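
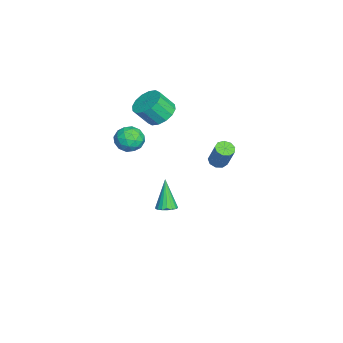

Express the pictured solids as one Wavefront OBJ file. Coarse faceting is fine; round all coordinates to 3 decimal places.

v -3.722 -0.083 -1.591
v -3.34 0.162 -1.823
v -2.796 0.529 -0.541
v -3.178 0.283 -0.309
v -3.608 0.38 -1.772
v -3.064 0.746 -0.49
v -3.929 0.381 -1.636
v -3.385 0.747 -0.354
v -4.153 0.164 -1.479
v -3.609 0.531 -0.197
v -4.176 -0.168 -1.374
v -3.632 0.199 -0.092
v -3.986 -0.46 -1.371
v -3.442 -0.094 -0.089
v -3.673 -0.577 -1.471
v -3.129 -0.21 -0.189
v -3.382 -0.462 -1.627
v -2.838 -0.095 -0.345
v -3.251 -0.17 -1.766
v -2.707 0.196 -0.484
v -3.211 -2.789 1.954
v -2.658 -2.219 2.257
v -2.457 -2.921 3.209
v -3.009 -3.491 2.906
v -3.047 -2.101 2.426
v -2.846 -2.804 3.378
v -3.48 -2.168 2.469
v -3.278 -2.87 3.421
v -3.841 -2.401 2.373
v -3.639 -3.104 3.325
v -4.033 -2.738 2.165
v -3.831 -3.441 3.117
v -4.004 -3.089 1.901
v -3.803 -3.791 2.853
v -3.763 -3.359 1.651
v -3.562 -4.061 2.603
v -3.374 -3.476 1.482
v -3.173 -4.179 2.434
v -2.942 -3.41 1.439
v -2.74 -4.112 2.391
v -2.581 -3.176 1.535
v -2.379 -3.879 2.487
v -2.389 -2.839 1.743
v -2.187 -3.542 2.695
v -2.417 -2.489 2.007
v -2.216 -3.191 2.959
v -2.395 -2.476 -4.276
v -1.972 -2.169 -4.076
v -3.065 -2.604 -2.664
v -2.144 -1.997 -4.134
v -2.365 -1.92 -4.219
v -2.592 -1.954 -4.316
v -2.78 -2.091 -4.405
v -2.892 -2.304 -4.469
v -2.906 -2.551 -4.494
v -2.818 -2.784 -4.476
v -2.647 -2.956 -4.418
v -2.426 -3.033 -4.333
v -2.199 -2.999 -4.236
v -2.011 -2.862 -4.147
v -1.899 -2.649 -4.083
v -1.885 -2.401 -4.058
v 0.016 -3.574 2.648
v 0.614 -3.365 2.216
v 0.726 -4.415 3.224
v 1.324 -4.206 2.792
v 1.048 -3.726 3.323
v 0.609 -3.206 2.967
v 0.731 -4.574 2.473
v 0.292 -4.054 2.117
v 1.057 -3.982 2.108
v 1.252 -3.458 2.633
v 0.088 -4.322 2.807
v 0.283 -3.798 3.332
v 0.253 -3.396 2.382
v 1.087 -4.384 3.058
v 0.925 -4.102 3.37
v 1.277 -3.979 3.116
v 0.249 -3.302 2.823
v 0.601 -3.179 2.569
v 0.856 -3.391 3.22
v 0.739 -4.601 2.871
v 1.091 -4.478 2.617
v 0.063 -3.801 2.324
v 0.415 -3.678 2.07
v 0.484 -4.389 2.22
v 0.865 -3.636 2.064
v 1.282 -4.13 2.402
v 0.933 -4.346 2.215
v 0.675 -4.041 2.006
v 0.979 -3.327 2.373
v 1.397 -3.822 2.711
v 1.234 -3.54 3.023
v 0.976 -3.234 2.814
v 1.239 -3.691 2.309
v -0.057 -3.958 2.729
v 0.361 -4.453 3.067
v 0.364 -4.546 2.626
v 0.106 -4.24 2.417
v 0.058 -3.65 3.038
v 0.475 -4.144 3.376
v 0.665 -3.739 3.434
v 0.407 -3.434 3.225
v 0.101 -4.089 3.131
f 2 1 5
f 2 5 3
f 3 5 6
f 3 6 4
f 5 1 7
f 5 7 6
f 6 7 8
f 6 8 4
f 7 1 9
f 7 9 8
f 8 9 10
f 8 10 4
f 9 1 11
f 9 11 10
f 10 11 12
f 10 12 4
f 11 1 13
f 11 13 12
f 12 13 14
f 12 14 4
f 13 1 15
f 13 15 14
f 14 15 16
f 14 16 4
f 15 1 17
f 15 17 16
f 16 17 18
f 16 18 4
f 17 1 19
f 17 19 18
f 18 19 20
f 18 20 4
f 19 1 2
f 19 2 20
f 20 2 3
f 20 3 4
f 22 21 25
f 22 25 23
f 23 25 26
f 23 26 24
f 25 21 27
f 25 27 26
f 26 27 28
f 26 28 24
f 27 21 29
f 27 29 28
f 28 29 30
f 28 30 24
f 29 21 31
f 29 31 30
f 30 31 32
f 30 32 24
f 31 21 33
f 31 33 32
f 32 33 34
f 32 34 24
f 33 21 35
f 33 35 34
f 34 35 36
f 34 36 24
f 35 21 37
f 35 37 36
f 36 37 38
f 36 38 24
f 37 21 39
f 37 39 38
f 38 39 40
f 38 40 24
f 39 21 41
f 39 41 40
f 40 41 42
f 40 42 24
f 41 21 43
f 41 43 42
f 42 43 44
f 42 44 24
f 43 21 45
f 43 45 44
f 44 45 46
f 44 46 24
f 45 21 22
f 45 22 46
f 46 22 23
f 46 23 24
f 48 47 50
f 48 50 49
f 50 47 51
f 50 51 49
f 51 47 52
f 51 52 49
f 52 47 53
f 52 53 49
f 53 47 54
f 53 54 49
f 54 47 55
f 54 55 49
f 55 47 56
f 55 56 49
f 56 47 57
f 56 57 49
f 57 47 58
f 57 58 49
f 58 47 59
f 58 59 49
f 59 47 60
f 59 60 49
f 60 47 61
f 60 61 49
f 61 47 62
f 61 62 49
f 62 47 48
f 62 48 49
f 63 100 79
f 100 74 103
f 79 103 68
f 100 103 79
f 63 79 75
f 79 68 80
f 75 80 64
f 79 80 75
f 63 75 84
f 75 64 85
f 84 85 70
f 75 85 84
f 63 84 96
f 84 70 99
f 96 99 73
f 84 99 96
f 63 96 100
f 96 73 104
f 100 104 74
f 96 104 100
f 64 80 91
f 80 68 94
f 91 94 72
f 80 94 91
f 68 103 81
f 103 74 102
f 81 102 67
f 103 102 81
f 74 104 101
f 104 73 97
f 101 97 65
f 104 97 101
f 73 99 98
f 99 70 86
f 98 86 69
f 99 86 98
f 70 85 90
f 85 64 87
f 90 87 71
f 85 87 90
f 66 92 78
f 92 72 93
f 78 93 67
f 92 93 78
f 66 78 76
f 78 67 77
f 76 77 65
f 78 77 76
f 66 76 83
f 76 65 82
f 83 82 69
f 76 82 83
f 66 83 88
f 83 69 89
f 88 89 71
f 83 89 88
f 66 88 92
f 88 71 95
f 92 95 72
f 88 95 92
f 67 93 81
f 93 72 94
f 81 94 68
f 93 94 81
f 65 77 101
f 77 67 102
f 101 102 74
f 77 102 101
f 69 82 98
f 82 65 97
f 98 97 73
f 82 97 98
f 71 89 90
f 89 69 86
f 90 86 70
f 89 86 90
f 72 95 91
f 95 71 87
f 91 87 64
f 95 87 91



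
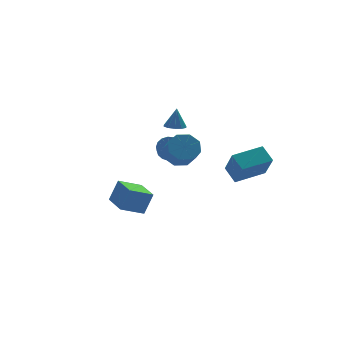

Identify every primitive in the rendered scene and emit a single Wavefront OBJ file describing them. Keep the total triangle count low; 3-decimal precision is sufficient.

v 3.112 -3.719 -1.554
v 2.987 -4.746 -0.056
v 2.997 -2.779 -0.919
v 2.872 -3.806 0.579
v 4.988 -3.634 -1.339
v 4.863 -4.661 0.159
v 4.873 -2.694 -0.704
v 4.748 -3.721 0.794
v 2.945 3.881 -2.667
v 3.357 4.118 -2.088
v 2.667 2.736 -1.033
v 2.255 2.499 -1.613
v 3.049 4.298 -2.053
v 2.359 2.917 -0.998
v 2.716 4.383 -2.159
v 2.027 3.001 -1.104
v 2.436 4.352 -2.382
v 1.747 2.971 -1.327
v 2.273 4.214 -2.67
v 1.583 2.833 -1.615
v 2.263 3.999 -2.958
v 1.574 2.618 -1.903
v 2.41 3.757 -3.179
v 1.72 2.376 -2.124
v 2.679 3.544 -3.283
v 1.989 2.162 -2.228
v 3.009 3.407 -3.246
v 2.319 2.026 -2.191
v 3.324 3.379 -3.076
v 2.635 1.998 -2.021
v 3.553 3.466 -2.813
v 2.863 2.085 -1.758
v 3.642 3.648 -2.517
v 2.952 2.267 -1.462
v 3.571 3.883 -2.255
v 2.881 2.502 -1.2
v -2.268 -0.806 -3.801
v -1.679 -0.735 -2.51
v -2.164 0.925 -3.943
v -1.575 0.996 -2.653
v -0.925 -0.936 -4.407
v -0.336 -0.865 -3.117
v -0.821 0.795 -4.55
v -0.232 0.866 -3.259
v 2.461 1.639 -1.722
v 3.234 1.157 -2.054
v 3.013 0.098 -1.029
v 2.239 0.581 -0.698
v 3.409 1.639 -1.517
v 3.187 0.58 -0.493
v 3.028 2.122 -1.101
v 2.807 1.063 -0.076
v 2.315 2.322 -1.048
v 2.094 1.263 -0.024
v 1.687 2.122 -1.391
v 1.466 1.063 -0.366
v 1.513 1.64 -1.927
v 1.291 0.581 -0.903
v 1.893 1.157 -2.344
v 1.672 0.098 -1.319
v 2.606 0.957 -2.396
v 2.385 -0.102 -1.372
v 2.666 2.628 -0.109
v 3.31 2.514 -0.195
v 2.874 2.832 1.169
v 3.245 2.913 -0.248
v 2.958 3.203 -0.248
v 2.56 3.274 -0.194
v 2.202 3.098 -0.108
v 2.022 2.743 -0.022
v 2.087 2.344 0.031
v 2.373 2.053 0.031
v 2.771 1.982 -0.023
v 3.129 2.158 -0.109
f 2 4 1
f 5 2 1
f 1 4 3
f 3 5 1
f 2 8 4
f 6 2 5
f 6 8 2
f 4 8 3
f 7 5 3
f 3 8 7
f 7 6 5
f 8 6 7
f 10 9 13
f 10 13 11
f 11 13 14
f 11 14 12
f 13 9 15
f 13 15 14
f 14 15 16
f 14 16 12
f 15 9 17
f 15 17 16
f 16 17 18
f 16 18 12
f 17 9 19
f 17 19 18
f 18 19 20
f 18 20 12
f 19 9 21
f 19 21 20
f 20 21 22
f 20 22 12
f 21 9 23
f 21 23 22
f 22 23 24
f 22 24 12
f 23 9 25
f 23 25 24
f 24 25 26
f 24 26 12
f 25 9 27
f 25 27 26
f 26 27 28
f 26 28 12
f 27 9 29
f 27 29 28
f 28 29 30
f 28 30 12
f 29 9 31
f 29 31 30
f 30 31 32
f 30 32 12
f 31 9 33
f 31 33 32
f 32 33 34
f 32 34 12
f 33 9 35
f 33 35 34
f 34 35 36
f 34 36 12
f 35 9 10
f 35 10 36
f 36 10 11
f 36 11 12
f 38 40 37
f 41 38 37
f 37 40 39
f 39 41 37
f 38 44 40
f 42 38 41
f 42 44 38
f 40 44 39
f 43 41 39
f 39 44 43
f 43 42 41
f 44 42 43
f 46 45 49
f 46 49 47
f 47 49 50
f 47 50 48
f 49 45 51
f 49 51 50
f 50 51 52
f 50 52 48
f 51 45 53
f 51 53 52
f 52 53 54
f 52 54 48
f 53 45 55
f 53 55 54
f 54 55 56
f 54 56 48
f 55 45 57
f 55 57 56
f 56 57 58
f 56 58 48
f 57 45 59
f 57 59 58
f 58 59 60
f 58 60 48
f 59 45 61
f 59 61 60
f 60 61 62
f 60 62 48
f 61 45 46
f 61 46 62
f 62 46 47
f 62 47 48
f 64 63 66
f 64 66 65
f 66 63 67
f 66 67 65
f 67 63 68
f 67 68 65
f 68 63 69
f 68 69 65
f 69 63 70
f 69 70 65
f 70 63 71
f 70 71 65
f 71 63 72
f 71 72 65
f 72 63 73
f 72 73 65
f 73 63 74
f 73 74 65
f 74 63 64
f 74 64 65



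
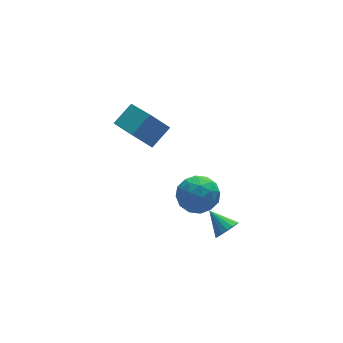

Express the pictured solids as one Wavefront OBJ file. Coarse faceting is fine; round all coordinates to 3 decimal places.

v 0.244 1.481 -0.675
v -0.524 1.83 0.207
v 0.178 3.449 -1.511
v -0.59 3.798 -0.63
v 1.23 1.822 0.05
v 0.462 2.171 0.931
v 1.164 3.79 -0.787
v 0.396 4.139 0.095
v 0.6 -0.197 -2.76
v 1.335 0.469 -2.518
v 1.745 -1.329 -3.122
v 2.48 -0.663 -2.88
v 1.877 -1.046 -2.151
v 1.17 -0.347 -1.927
v 1.91 -0.513 -3.713
v 1.203 0.186 -3.489
v 2.144 0.273 -3.106
v 2.124 -0.057 -2.141
v 0.956 -0.803 -3.499
v 0.936 -1.133 -2.534
v 0.867 0.235 -2.607
v 2.213 -1.095 -3.033
v 1.859 -1.32 -2.605
v 2.291 -0.929 -2.462
v 0.77 -0.244 -2.26
v 1.202 0.147 -2.118
v 1.521 -0.743 -1.902
v 1.878 -1.007 -3.522
v 2.31 -0.616 -3.38
v 0.789 0.069 -3.178
v 1.221 0.46 -3.035
v 1.559 -0.117 -3.738
v 1.774 0.511 -2.811
v 2.447 -0.154 -3.024
v 2.113 -0.066 -3.513
v 1.697 0.345 -3.381
v 1.763 0.318 -2.243
v 2.435 -0.348 -2.456
v 2.082 -0.573 -2.028
v 1.666 -0.162 -1.896
v 2.238 0.203 -2.589
v 0.645 -0.512 -3.184
v 1.317 -1.178 -3.397
v 1.414 -0.698 -3.744
v 0.998 -0.287 -3.612
v 0.633 -0.706 -2.616
v 1.306 -1.371 -2.829
v 1.383 -1.205 -2.259
v 0.967 -0.794 -2.127
v 0.842 -1.063 -3.051
v 1.871 -2.683 -3.404
v 2.196 -2.316 -3.783
v 1.489 -1.697 -2.776
v 1.93 -2.336 -3.914
v 1.651 -2.436 -3.928
v 1.422 -2.592 -3.821
v 1.296 -2.769 -3.619
v 1.302 -2.926 -3.368
v 1.438 -3.028 -3.125
v 1.673 -3.051 -2.945
v 1.954 -2.99 -2.871
v 2.215 -2.858 -2.919
v 2.398 -2.687 -3.077
v 2.46 -2.514 -3.311
v 2.387 -2.381 -3.566
f 2 4 1
f 5 2 1
f 1 4 3
f 3 5 1
f 2 8 4
f 6 2 5
f 6 8 2
f 4 8 3
f 7 5 3
f 3 8 7
f 7 6 5
f 8 6 7
f 9 46 25
f 46 20 49
f 25 49 14
f 46 49 25
f 9 25 21
f 25 14 26
f 21 26 10
f 25 26 21
f 9 21 30
f 21 10 31
f 30 31 16
f 21 31 30
f 9 30 42
f 30 16 45
f 42 45 19
f 30 45 42
f 9 42 46
f 42 19 50
f 46 50 20
f 42 50 46
f 10 26 37
f 26 14 40
f 37 40 18
f 26 40 37
f 14 49 27
f 49 20 48
f 27 48 13
f 49 48 27
f 20 50 47
f 50 19 43
f 47 43 11
f 50 43 47
f 19 45 44
f 45 16 32
f 44 32 15
f 45 32 44
f 16 31 36
f 31 10 33
f 36 33 17
f 31 33 36
f 12 38 24
f 38 18 39
f 24 39 13
f 38 39 24
f 12 24 22
f 24 13 23
f 22 23 11
f 24 23 22
f 12 22 29
f 22 11 28
f 29 28 15
f 22 28 29
f 12 29 34
f 29 15 35
f 34 35 17
f 29 35 34
f 12 34 38
f 34 17 41
f 38 41 18
f 34 41 38
f 13 39 27
f 39 18 40
f 27 40 14
f 39 40 27
f 11 23 47
f 23 13 48
f 47 48 20
f 23 48 47
f 15 28 44
f 28 11 43
f 44 43 19
f 28 43 44
f 17 35 36
f 35 15 32
f 36 32 16
f 35 32 36
f 18 41 37
f 41 17 33
f 37 33 10
f 41 33 37
f 52 51 54
f 52 54 53
f 54 51 55
f 54 55 53
f 55 51 56
f 55 56 53
f 56 51 57
f 56 57 53
f 57 51 58
f 57 58 53
f 58 51 59
f 58 59 53
f 59 51 60
f 59 60 53
f 60 51 61
f 60 61 53
f 61 51 62
f 61 62 53
f 62 51 63
f 62 63 53
f 63 51 64
f 63 64 53
f 64 51 65
f 64 65 53
f 65 51 52
f 65 52 53



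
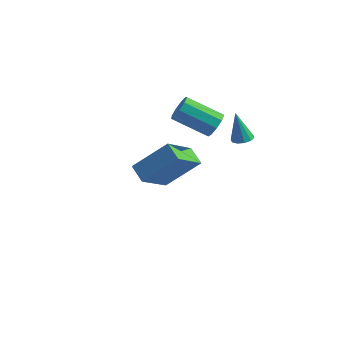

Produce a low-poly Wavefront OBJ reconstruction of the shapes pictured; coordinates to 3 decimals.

v 2.683 3.136 0.379
v 3.216 3.289 0.513
v 2.237 3.284 1.981
v 3.035 3.581 0.436
v 2.72 3.704 0.337
v 2.391 3.609 0.254
v 2.173 3.334 0.219
v 2.151 2.984 0.244
v 2.332 2.692 0.322
v 2.647 2.569 0.421
v 2.976 2.663 0.504
v 3.193 2.938 0.539
v -1.033 3.752 -3.418
v -0.547 3.482 -2.844
v -1.813 2.738 -3.236
v -1.327 2.468 -2.662
v -1.755 3.132 -2.544
v -1.273 3.759 -2.656
v -1.087 2.461 -3.424
v -0.605 3.088 -3.536
v -0.581 2.684 -2.847
v -0.994 3.099 -2.303
v -1.366 3.121 -3.777
v -1.779 3.536 -3.233
v -0.721 3.706 -3.147
v -1.639 2.514 -2.933
v -1.89 2.904 -2.863
v -1.605 2.745 -2.526
v -1.148 3.869 -3.037
v -0.862 3.71 -2.699
v -1.572 3.505 -2.523
v -1.498 2.51 -3.381
v -1.212 2.351 -3.043
v -0.755 3.475 -3.554
v -0.47 3.316 -3.217
v -0.788 2.715 -3.557
v -0.456 3.078 -2.812
v -0.915 2.482 -2.704
v -0.773 2.478 -3.152
v -0.49 2.846 -3.219
v -0.698 3.322 -2.492
v -1.157 2.726 -2.385
v -1.408 3.117 -2.315
v -1.125 3.485 -2.381
v -0.718 2.853 -2.494
v -1.203 3.494 -3.695
v -1.662 2.898 -3.588
v -1.235 2.735 -3.699
v -0.952 3.103 -3.765
v -1.445 3.738 -3.376
v -1.904 3.142 -3.268
v -1.87 3.374 -2.861
v -1.587 3.742 -2.928
v -1.642 3.367 -3.586
v 0.741 -3.879 1.95
v 0.006 -3.351 2.352
v 1.151 -2.25 0.56
v 0.416 -1.723 0.962
v 2.104 -3.037 3.338
v 1.369 -2.51 3.74
v 2.514 -1.409 1.948
v 1.779 -0.881 2.35
v 1.324 3.147 0.909
v 1.605 3.439 1.528
v -0.163 3.106 2.49
v -0.444 2.813 1.871
v 1.386 3.801 1.25
v -0.382 3.468 2.211
v 1.138 3.856 0.812
v -0.63 3.523 1.774
v 0.976 3.579 0.42
v -0.792 3.246 1.382
v 0.978 3.1 0.257
v -0.79 2.767 1.218
v 1.141 2.643 0.399
v -0.627 2.31 1.361
v 1.39 2.421 0.78
v -0.378 2.088 1.741
v 1.608 2.539 1.221
v -0.16 2.206 2.183
v 1.693 2.941 1.517
v -0.075 2.608 2.478
f 2 1 4
f 2 4 3
f 4 1 5
f 4 5 3
f 5 1 6
f 5 6 3
f 6 1 7
f 6 7 3
f 7 1 8
f 7 8 3
f 8 1 9
f 8 9 3
f 9 1 10
f 9 10 3
f 10 1 11
f 10 11 3
f 11 1 12
f 11 12 3
f 12 1 2
f 12 2 3
f 13 50 29
f 50 24 53
f 29 53 18
f 50 53 29
f 13 29 25
f 29 18 30
f 25 30 14
f 29 30 25
f 13 25 34
f 25 14 35
f 34 35 20
f 25 35 34
f 13 34 46
f 34 20 49
f 46 49 23
f 34 49 46
f 13 46 50
f 46 23 54
f 50 54 24
f 46 54 50
f 14 30 41
f 30 18 44
f 41 44 22
f 30 44 41
f 18 53 31
f 53 24 52
f 31 52 17
f 53 52 31
f 24 54 51
f 54 23 47
f 51 47 15
f 54 47 51
f 23 49 48
f 49 20 36
f 48 36 19
f 49 36 48
f 20 35 40
f 35 14 37
f 40 37 21
f 35 37 40
f 16 42 28
f 42 22 43
f 28 43 17
f 42 43 28
f 16 28 26
f 28 17 27
f 26 27 15
f 28 27 26
f 16 26 33
f 26 15 32
f 33 32 19
f 26 32 33
f 16 33 38
f 33 19 39
f 38 39 21
f 33 39 38
f 16 38 42
f 38 21 45
f 42 45 22
f 38 45 42
f 17 43 31
f 43 22 44
f 31 44 18
f 43 44 31
f 15 27 51
f 27 17 52
f 51 52 24
f 27 52 51
f 19 32 48
f 32 15 47
f 48 47 23
f 32 47 48
f 21 39 40
f 39 19 36
f 40 36 20
f 39 36 40
f 22 45 41
f 45 21 37
f 41 37 14
f 45 37 41
f 56 58 55
f 59 56 55
f 55 58 57
f 57 59 55
f 56 62 58
f 60 56 59
f 60 62 56
f 58 62 57
f 61 59 57
f 57 62 61
f 61 60 59
f 62 60 61
f 64 63 67
f 64 67 65
f 65 67 68
f 65 68 66
f 67 63 69
f 67 69 68
f 68 69 70
f 68 70 66
f 69 63 71
f 69 71 70
f 70 71 72
f 70 72 66
f 71 63 73
f 71 73 72
f 72 73 74
f 72 74 66
f 73 63 75
f 73 75 74
f 74 75 76
f 74 76 66
f 75 63 77
f 75 77 76
f 76 77 78
f 76 78 66
f 77 63 79
f 77 79 78
f 78 79 80
f 78 80 66
f 79 63 81
f 79 81 80
f 80 81 82
f 80 82 66
f 81 63 64
f 81 64 82
f 82 64 65
f 82 65 66



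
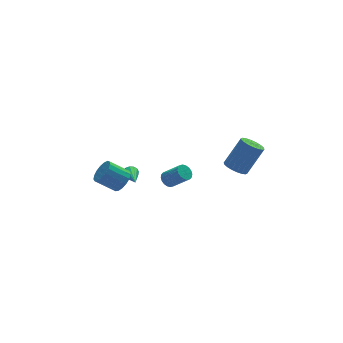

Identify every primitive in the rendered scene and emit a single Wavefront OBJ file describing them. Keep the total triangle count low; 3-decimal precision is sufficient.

v 3.147 0.295 0.917
v 3.722 -0.142 0.597
v 4.868 0.087 2.343
v 4.293 0.525 2.663
v 3.808 0.185 0.498
v 4.953 0.414 2.244
v 3.763 0.533 0.482
v 4.908 0.762 2.228
v 3.595 0.834 0.553
v 4.741 1.063 2.298
v 3.34 1.029 0.695
v 4.485 1.258 2.44
v 3.046 1.078 0.881
v 4.191 1.307 2.627
v 2.772 0.972 1.075
v 3.917 1.201 2.82
v 2.572 0.733 1.237
v 3.718 0.962 2.983
v 2.487 0.406 1.336
v 3.632 0.635 3.082
v 2.532 0.058 1.352
v 3.677 0.287 3.098
v 2.699 -0.243 1.282
v 3.845 -0.014 3.027
v 2.955 -0.438 1.14
v 4.1 -0.209 2.885
v 3.249 -0.487 0.953
v 4.394 -0.258 2.699
v 3.523 -0.381 0.76
v 4.668 -0.152 2.505
v -3.299 1.98 0.138
v -2.86 1.739 0.799
v -4.001 2.139 1.704
v -4.441 2.38 1.042
v -2.762 2.121 0.754
v -3.903 2.521 1.658
v -2.787 2.471 0.568
v -3.928 2.871 1.472
v -2.929 2.709 0.283
v -4.07 3.108 1.187
v -3.156 2.779 -0.035
v -4.298 3.179 0.869
v -3.417 2.667 -0.313
v -4.558 3.067 0.591
v -3.65 2.397 -0.489
v -4.791 2.797 0.416
v -3.803 2.032 -0.52
v -4.944 2.432 0.384
v -3.84 1.655 -0.401
v -4.982 2.054 0.503
v -3.754 1.352 -0.158
v -4.895 1.752 0.746
v -3.564 1.193 0.152
v -4.705 1.593 1.056
v -3.313 1.215 0.459
v -4.454 1.615 1.364
v -3.059 1.412 0.693
v -4.2 1.812 1.597
v -0.114 3.038 -1.314
v 0.367 3.091 -1.652
v 1.174 2.336 -0.624
v 0.694 2.282 -0.286
v 0.377 3.306 -1.502
v 1.184 2.551 -0.474
v 0.29 3.468 -1.315
v 1.097 2.713 -0.286
v 0.122 3.545 -1.127
v 0.93 2.79 -0.099
v -0.091 3.521 -0.977
v 0.716 2.766 0.052
v -0.31 3.401 -0.893
v 0.498 2.646 0.135
v -0.489 3.21 -0.893
v 0.318 2.455 0.135
v -0.594 2.984 -0.976
v 0.213 2.229 0.052
v -0.604 2.769 -1.126
v 0.203 2.014 -0.098
v -0.517 2.607 -1.314
v 0.29 1.852 -0.285
v -0.35 2.53 -1.501
v 0.458 1.775 -0.473
v -0.136 2.554 -1.652
v 0.671 1.799 -0.623
v 0.082 2.674 -1.735
v 0.89 1.919 -0.707
v 0.262 2.865 -1.735
v 1.069 2.11 -0.707
v -2.163 4.027 -0.904
v -1.93 4.132 -0.474
v -2.497 2.033 -0.236
v -2.179 4.188 -0.431
v -2.423 4.201 -0.514
v -2.598 4.168 -0.702
v -2.656 4.097 -0.944
v -2.582 4.007 -1.175
v -2.395 3.923 -1.334
v -2.146 3.866 -1.377
v -1.902 3.853 -1.293
v -1.727 3.887 -1.105
v -1.669 3.958 -0.863
v -1.743 4.048 -0.632
f 2 1 5
f 2 5 3
f 3 5 6
f 3 6 4
f 5 1 7
f 5 7 6
f 6 7 8
f 6 8 4
f 7 1 9
f 7 9 8
f 8 9 10
f 8 10 4
f 9 1 11
f 9 11 10
f 10 11 12
f 10 12 4
f 11 1 13
f 11 13 12
f 12 13 14
f 12 14 4
f 13 1 15
f 13 15 14
f 14 15 16
f 14 16 4
f 15 1 17
f 15 17 16
f 16 17 18
f 16 18 4
f 17 1 19
f 17 19 18
f 18 19 20
f 18 20 4
f 19 1 21
f 19 21 20
f 20 21 22
f 20 22 4
f 21 1 23
f 21 23 22
f 22 23 24
f 22 24 4
f 23 1 25
f 23 25 24
f 24 25 26
f 24 26 4
f 25 1 27
f 25 27 26
f 26 27 28
f 26 28 4
f 27 1 29
f 27 29 28
f 28 29 30
f 28 30 4
f 29 1 2
f 29 2 30
f 30 2 3
f 30 3 4
f 32 31 35
f 32 35 33
f 33 35 36
f 33 36 34
f 35 31 37
f 35 37 36
f 36 37 38
f 36 38 34
f 37 31 39
f 37 39 38
f 38 39 40
f 38 40 34
f 39 31 41
f 39 41 40
f 40 41 42
f 40 42 34
f 41 31 43
f 41 43 42
f 42 43 44
f 42 44 34
f 43 31 45
f 43 45 44
f 44 45 46
f 44 46 34
f 45 31 47
f 45 47 46
f 46 47 48
f 46 48 34
f 47 31 49
f 47 49 48
f 48 49 50
f 48 50 34
f 49 31 51
f 49 51 50
f 50 51 52
f 50 52 34
f 51 31 53
f 51 53 52
f 52 53 54
f 52 54 34
f 53 31 55
f 53 55 54
f 54 55 56
f 54 56 34
f 55 31 57
f 55 57 56
f 56 57 58
f 56 58 34
f 57 31 32
f 57 32 58
f 58 32 33
f 58 33 34
f 60 59 63
f 60 63 61
f 61 63 64
f 61 64 62
f 63 59 65
f 63 65 64
f 64 65 66
f 64 66 62
f 65 59 67
f 65 67 66
f 66 67 68
f 66 68 62
f 67 59 69
f 67 69 68
f 68 69 70
f 68 70 62
f 69 59 71
f 69 71 70
f 70 71 72
f 70 72 62
f 71 59 73
f 71 73 72
f 72 73 74
f 72 74 62
f 73 59 75
f 73 75 74
f 74 75 76
f 74 76 62
f 75 59 77
f 75 77 76
f 76 77 78
f 76 78 62
f 77 59 79
f 77 79 78
f 78 79 80
f 78 80 62
f 79 59 81
f 79 81 80
f 80 81 82
f 80 82 62
f 81 59 83
f 81 83 82
f 82 83 84
f 82 84 62
f 83 59 85
f 83 85 84
f 84 85 86
f 84 86 62
f 85 59 87
f 85 87 86
f 86 87 88
f 86 88 62
f 87 59 60
f 87 60 88
f 88 60 61
f 88 61 62
f 90 89 92
f 90 92 91
f 92 89 93
f 92 93 91
f 93 89 94
f 93 94 91
f 94 89 95
f 94 95 91
f 95 89 96
f 95 96 91
f 96 89 97
f 96 97 91
f 97 89 98
f 97 98 91
f 98 89 99
f 98 99 91
f 99 89 100
f 99 100 91
f 100 89 101
f 100 101 91
f 101 89 102
f 101 102 91
f 102 89 90
f 102 90 91



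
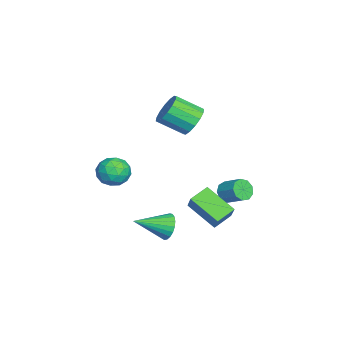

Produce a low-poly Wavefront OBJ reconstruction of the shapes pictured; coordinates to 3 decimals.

v -4.012 0.548 2.948
v -3.023 0.722 3.178
v -2.979 -0.775 4.122
v -3.968 -0.948 3.892
v -3.299 0.96 3.567
v -3.255 -0.537 4.511
v -3.766 1.087 3.791
v -3.722 -0.41 4.735
v -4.299 1.07 3.789
v -4.255 -0.427 4.732
v -4.755 0.913 3.561
v -4.711 -0.584 4.505
v -5.012 0.659 3.169
v -4.968 -0.838 4.113
v -5.001 0.375 2.718
v -4.957 -1.122 3.662
v -4.725 0.137 2.329
v -4.681 -1.36 3.273
v -4.258 0.01 2.105
v -4.214 -1.487 3.049
v -3.725 0.027 2.108
v -3.681 -1.47 3.051
v -3.269 0.184 2.335
v -3.225 -1.313 3.279
v -3.012 0.438 2.727
v -2.968 -1.059 3.671
v 2.098 0.828 0.14
v 2.916 1.055 1.151
v 1.321 1.608 0.594
v 2.139 1.834 1.605
v 2.961 2.286 -0.885
v 3.779 2.512 0.126
v 2.184 3.065 -0.431
v 3.002 3.292 0.58
v 2.576 -0.145 -1.226
v 3.031 -0.275 -1.944
v 3.244 -1.835 -0.494
v 3.263 -0.095 -1.74
v 3.377 0.076 -1.447
v 3.351 0.21 -1.116
v 3.192 0.282 -0.805
v 2.926 0.28 -0.566
v 2.599 0.205 -0.441
v 2.269 0.069 -0.452
v 1.991 -0.103 -0.597
v 1.814 -0.283 -0.85
v 1.77 -0.439 -1.169
v 1.864 -0.544 -1.498
v 2.081 -0.58 -1.779
v 2.384 -0.541 -1.965
v 2.72 -0.433 -2.023
v -1.45 2.582 -0.936
v -0.933 2.577 -1.437
v -0.293 3.473 -0.786
v -0.81 3.478 -0.284
v -1.278 2.908 -1.554
v -0.638 3.805 -0.903
v -1.704 3.087 -1.382
v -1.063 3.983 -0.73
v -2.01 3.029 -1.001
v -1.37 3.926 -0.349
v -2.055 2.762 -0.589
v -1.415 3.659 0.062
v -1.817 2.411 -0.34
v -1.176 3.307 0.311
v -1.407 2.139 -0.369
v -0.766 3.036 0.282
v -1.017 2.075 -0.664
v -0.377 2.971 -0.012
v -0.83 2.247 -1.085
v -0.19 3.144 -0.434
v 0.404 -2.343 1.845
v 1.312 -2.542 2.179
v 0.348 -3.778 1.141
v 1.256 -3.977 1.475
v 0.499 -3.918 2.107
v 0.534 -3.031 2.543
v 1.126 -3.289 0.777
v 1.161 -2.402 1.213
v 1.759 -3.127 1.519
v 1.371 -3.516 2.341
v 0.289 -2.804 0.979
v -0.099 -3.193 1.801
v 0.863 -2.317 2.074
v 0.797 -4.003 1.246
v 0.352 -3.968 1.618
v 0.886 -4.086 1.814
v 0.405 -2.604 2.288
v 0.939 -2.721 2.484
v 0.461 -3.529 2.442
v 0.721 -3.599 0.836
v 1.255 -3.716 1.032
v 0.774 -2.234 1.506
v 1.308 -2.352 1.702
v 1.199 -2.791 0.878
v 1.659 -2.778 1.883
v 1.627 -3.621 1.469
v 1.55 -3.216 1.059
v 1.57 -2.695 1.314
v 1.431 -3.006 2.366
v 1.399 -3.849 1.952
v 0.954 -3.814 2.323
v 0.974 -3.293 2.579
v 1.694 -3.35 1.978
v 0.261 -2.471 1.368
v 0.229 -3.314 0.954
v 0.686 -3.027 0.741
v 0.706 -2.506 0.997
v 0.033 -2.699 1.851
v 0.001 -3.542 1.437
v 0.09 -3.625 2.006
v 0.11 -3.104 2.261
v -0.034 -2.97 1.342
f 2 1 5
f 2 5 3
f 3 5 6
f 3 6 4
f 5 1 7
f 5 7 6
f 6 7 8
f 6 8 4
f 7 1 9
f 7 9 8
f 8 9 10
f 8 10 4
f 9 1 11
f 9 11 10
f 10 11 12
f 10 12 4
f 11 1 13
f 11 13 12
f 12 13 14
f 12 14 4
f 13 1 15
f 13 15 14
f 14 15 16
f 14 16 4
f 15 1 17
f 15 17 16
f 16 17 18
f 16 18 4
f 17 1 19
f 17 19 18
f 18 19 20
f 18 20 4
f 19 1 21
f 19 21 20
f 20 21 22
f 20 22 4
f 21 1 23
f 21 23 22
f 22 23 24
f 22 24 4
f 23 1 25
f 23 25 24
f 24 25 26
f 24 26 4
f 25 1 2
f 25 2 26
f 26 2 3
f 26 3 4
f 28 30 27
f 31 28 27
f 27 30 29
f 29 31 27
f 28 34 30
f 32 28 31
f 32 34 28
f 30 34 29
f 33 31 29
f 29 34 33
f 33 32 31
f 34 32 33
f 36 35 38
f 36 38 37
f 38 35 39
f 38 39 37
f 39 35 40
f 39 40 37
f 40 35 41
f 40 41 37
f 41 35 42
f 41 42 37
f 42 35 43
f 42 43 37
f 43 35 44
f 43 44 37
f 44 35 45
f 44 45 37
f 45 35 46
f 45 46 37
f 46 35 47
f 46 47 37
f 47 35 48
f 47 48 37
f 48 35 49
f 48 49 37
f 49 35 50
f 49 50 37
f 50 35 51
f 50 51 37
f 51 35 36
f 51 36 37
f 53 52 56
f 53 56 54
f 54 56 57
f 54 57 55
f 56 52 58
f 56 58 57
f 57 58 59
f 57 59 55
f 58 52 60
f 58 60 59
f 59 60 61
f 59 61 55
f 60 52 62
f 60 62 61
f 61 62 63
f 61 63 55
f 62 52 64
f 62 64 63
f 63 64 65
f 63 65 55
f 64 52 66
f 64 66 65
f 65 66 67
f 65 67 55
f 66 52 68
f 66 68 67
f 67 68 69
f 67 69 55
f 68 52 70
f 68 70 69
f 69 70 71
f 69 71 55
f 70 52 53
f 70 53 71
f 71 53 54
f 71 54 55
f 72 109 88
f 109 83 112
f 88 112 77
f 109 112 88
f 72 88 84
f 88 77 89
f 84 89 73
f 88 89 84
f 72 84 93
f 84 73 94
f 93 94 79
f 84 94 93
f 72 93 105
f 93 79 108
f 105 108 82
f 93 108 105
f 72 105 109
f 105 82 113
f 109 113 83
f 105 113 109
f 73 89 100
f 89 77 103
f 100 103 81
f 89 103 100
f 77 112 90
f 112 83 111
f 90 111 76
f 112 111 90
f 83 113 110
f 113 82 106
f 110 106 74
f 113 106 110
f 82 108 107
f 108 79 95
f 107 95 78
f 108 95 107
f 79 94 99
f 94 73 96
f 99 96 80
f 94 96 99
f 75 101 87
f 101 81 102
f 87 102 76
f 101 102 87
f 75 87 85
f 87 76 86
f 85 86 74
f 87 86 85
f 75 85 92
f 85 74 91
f 92 91 78
f 85 91 92
f 75 92 97
f 92 78 98
f 97 98 80
f 92 98 97
f 75 97 101
f 97 80 104
f 101 104 81
f 97 104 101
f 76 102 90
f 102 81 103
f 90 103 77
f 102 103 90
f 74 86 110
f 86 76 111
f 110 111 83
f 86 111 110
f 78 91 107
f 91 74 106
f 107 106 82
f 91 106 107
f 80 98 99
f 98 78 95
f 99 95 79
f 98 95 99
f 81 104 100
f 104 80 96
f 100 96 73
f 104 96 100



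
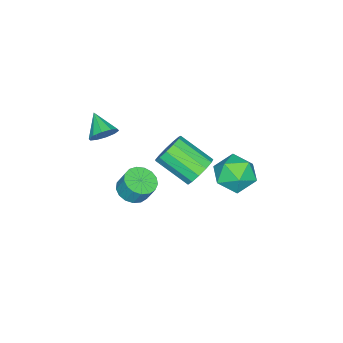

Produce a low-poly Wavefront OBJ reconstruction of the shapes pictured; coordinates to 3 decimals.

v -1.272 0.747 -2.63
v -0.533 1.122 -2.125
v -0.389 -0.673 -1.006
v -1.128 -1.047 -1.51
v -0.988 1.255 -1.854
v -0.844 -0.54 -0.734
v -1.534 1.226 -1.828
v -1.389 -0.568 -0.708
v -1.996 1.046 -2.057
v -1.851 -0.748 -0.937
v -2.228 0.771 -2.468
v -2.084 -1.023 -1.348
v -2.157 0.488 -2.931
v -2.013 -1.306 -1.811
v -1.805 0.288 -3.297
v -1.661 -1.507 -2.178
v -1.284 0.233 -3.452
v -1.139 -1.561 -2.332
v -0.759 0.342 -3.346
v -0.614 -1.453 -2.226
v -0.397 0.579 -3.013
v -0.252 -1.215 -1.893
v -0.313 0.87 -2.557
v -0.168 -0.925 -1.438
v 1.711 -2.877 0.913
v 2.087 -3.42 0.498
v 1.069 -3.883 1.647
v 2.357 -3.312 0.883
v 2.381 -3.038 1.279
v 2.148 -2.703 1.535
v 1.748 -2.434 1.554
v 1.334 -2.335 1.328
v 1.064 -2.442 0.944
v 1.04 -2.716 0.548
v 1.273 -3.052 0.292
v 1.673 -3.32 0.273
v -1.589 3.503 -0.837
v -0.683 4.251 -1.015
v -0.357 2.029 -0.765
v 0.549 2.777 -0.943
v -0.052 2.804 0.082
v -0.813 3.715 0.037
v -0.227 2.565 -1.817
v -0.988 3.476 -1.862
v 0.159 3.671 -1.621
v 0.267 3.819 -0.447
v -1.307 2.461 -1.333
v -1.199 2.609 -0.159
v 0.494 -2.085 -4.051
v 1.125 -2.657 -3.791
v 1.176 -2.127 -2.749
v 0.546 -1.555 -3.009
v 1.344 -2.336 -3.965
v 1.395 -1.806 -2.923
v 1.369 -1.957 -4.159
v 1.42 -1.428 -3.117
v 1.193 -1.607 -4.328
v 1.244 -1.078 -3.286
v 0.857 -1.367 -4.433
v 0.908 -0.838 -3.391
v 0.438 -1.292 -4.451
v 0.49 -0.762 -3.409
v 0.032 -1.397 -4.377
v 0.084 -0.868 -3.335
v -0.268 -1.661 -4.229
v -0.217 -1.131 -3.187
v -0.393 -2.021 -4.04
v -0.342 -1.492 -2.998
v -0.315 -2.396 -3.853
v -0.264 -1.867 -2.811
v -0.052 -2.7 -3.712
v -0.001 -2.17 -2.67
v 0.336 -2.862 -3.648
v 0.388 -2.333 -2.606
v 0.761 -2.847 -3.677
v 0.812 -2.318 -2.635
f 2 1 5
f 2 5 3
f 3 5 6
f 3 6 4
f 5 1 7
f 5 7 6
f 6 7 8
f 6 8 4
f 7 1 9
f 7 9 8
f 8 9 10
f 8 10 4
f 9 1 11
f 9 11 10
f 10 11 12
f 10 12 4
f 11 1 13
f 11 13 12
f 12 13 14
f 12 14 4
f 13 1 15
f 13 15 14
f 14 15 16
f 14 16 4
f 15 1 17
f 15 17 16
f 16 17 18
f 16 18 4
f 17 1 19
f 17 19 18
f 18 19 20
f 18 20 4
f 19 1 21
f 19 21 20
f 20 21 22
f 20 22 4
f 21 1 23
f 21 23 22
f 22 23 24
f 22 24 4
f 23 1 2
f 23 2 24
f 24 2 3
f 24 3 4
f 26 25 28
f 26 28 27
f 28 25 29
f 28 29 27
f 29 25 30
f 29 30 27
f 30 25 31
f 30 31 27
f 31 25 32
f 31 32 27
f 32 25 33
f 32 33 27
f 33 25 34
f 33 34 27
f 34 25 35
f 34 35 27
f 35 25 36
f 35 36 27
f 36 25 26
f 36 26 27
f 37 48 42
f 37 42 38
f 37 38 44
f 37 44 47
f 37 47 48
f 38 42 46
f 42 48 41
f 48 47 39
f 47 44 43
f 44 38 45
f 40 46 41
f 40 41 39
f 40 39 43
f 40 43 45
f 40 45 46
f 41 46 42
f 39 41 48
f 43 39 47
f 45 43 44
f 46 45 38
f 50 49 53
f 50 53 51
f 51 53 54
f 51 54 52
f 53 49 55
f 53 55 54
f 54 55 56
f 54 56 52
f 55 49 57
f 55 57 56
f 56 57 58
f 56 58 52
f 57 49 59
f 57 59 58
f 58 59 60
f 58 60 52
f 59 49 61
f 59 61 60
f 60 61 62
f 60 62 52
f 61 49 63
f 61 63 62
f 62 63 64
f 62 64 52
f 63 49 65
f 63 65 64
f 64 65 66
f 64 66 52
f 65 49 67
f 65 67 66
f 66 67 68
f 66 68 52
f 67 49 69
f 67 69 68
f 68 69 70
f 68 70 52
f 69 49 71
f 69 71 70
f 70 71 72
f 70 72 52
f 71 49 73
f 71 73 72
f 72 73 74
f 72 74 52
f 73 49 75
f 73 75 74
f 74 75 76
f 74 76 52
f 75 49 50
f 75 50 76
f 76 50 51
f 76 51 52



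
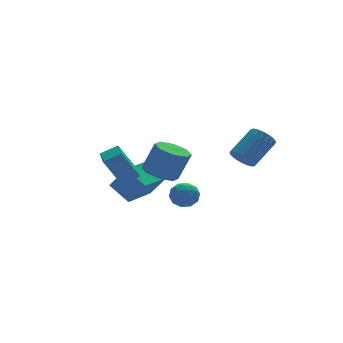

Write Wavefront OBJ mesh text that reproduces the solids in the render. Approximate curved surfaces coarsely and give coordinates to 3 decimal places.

v -0.391 -1.82 -1.37
v 0.363 -1.826 -1.664
v -0.263 -3.074 -1.016
v 0.491 -3.08 -1.31
v 0.319 -2.65 -0.647
v 0.24 -1.874 -0.865
v -0.14 -3.026 -1.815
v -0.219 -2.25 -2.033
v 0.518 -2.571 -1.939
v 0.802 -2.339 -1.217
v -0.702 -2.561 -1.463
v -0.418 -2.329 -0.741
v -0.025 -1.712 -1.548
v 0.125 -3.188 -1.132
v 0.024 -2.934 -0.742
v 0.467 -2.938 -0.915
v -0.098 -1.741 -1.078
v 0.346 -1.745 -1.251
v 0.32 -2.229 -0.653
v -0.246 -3.155 -1.429
v 0.198 -3.159 -1.602
v -0.367 -1.962 -1.765
v 0.076 -1.966 -1.938
v -0.22 -2.671 -2.027
v 0.509 -2.154 -1.883
v 0.585 -2.892 -1.675
v 0.214 -2.86 -1.971
v 0.167 -2.404 -2.1
v 0.676 -2.018 -1.458
v 0.751 -2.755 -1.25
v 0.65 -2.502 -0.86
v 0.604 -2.046 -0.989
v 0.767 -2.456 -1.62
v -0.651 -2.145 -1.43
v -0.576 -2.882 -1.222
v -0.504 -2.854 -1.691
v -0.55 -2.398 -1.82
v -0.485 -2.008 -1.005
v -0.409 -2.746 -0.797
v -0.067 -2.496 -0.58
v -0.114 -2.04 -0.709
v -0.667 -2.444 -1.06
v -1.852 -3.907 1.144
v -1.051 -4.272 0.787
v -0.426 -4.418 2.34
v -1.228 -4.053 2.696
v -1.026 -3.547 0.845
v -0.401 -3.693 2.397
v -1.484 -3.034 1.078
v -0.86 -3.18 2.63
v -2.159 -3.032 1.349
v -1.534 -3.178 2.902
v -2.654 -3.542 1.5
v -2.029 -3.688 3.053
v -2.679 -4.267 1.443
v -2.054 -4.413 2.995
v -2.22 -4.78 1.21
v -1.596 -4.926 2.762
v -1.546 -4.782 0.938
v -0.921 -4.928 2.491
v 2.579 -3.693 1.229
v 2.959 -3.448 0.631
v 4.341 -2.902 1.732
v 3.961 -3.147 2.331
v 2.781 -3.18 0.721
v 4.164 -2.634 1.822
v 2.564 -3.014 0.912
v 3.946 -2.468 2.013
v 2.349 -2.982 1.165
v 3.732 -2.436 2.266
v 2.18 -3.091 1.431
v 3.563 -2.545 2.533
v 2.09 -3.319 1.658
v 3.472 -2.773 2.759
v 2.096 -3.621 1.799
v 3.479 -3.075 2.9
v 2.199 -3.938 1.828
v 3.581 -3.392 2.929
v 2.376 -4.206 1.738
v 3.759 -3.66 2.839
v 2.594 -4.372 1.547
v 3.976 -3.826 2.648
v 2.808 -4.404 1.294
v 4.191 -3.858 2.395
v 2.977 -4.295 1.027
v 4.36 -3.749 2.129
v 3.068 -4.067 0.801
v 4.45 -3.521 1.902
v 3.061 -3.765 0.66
v 4.444 -3.219 1.761
v -2.871 -1.472 -0.491
v -3.795 -1.361 1.189
v -2.628 -0.391 -0.429
v -3.552 -0.28 1.251
v -1.988 -1.7 0.009
v -2.912 -1.589 1.689
v -1.745 -0.619 0.071
v -2.669 -0.508 1.751
v -2.089 2.306 -2.345
v -1.448 1.587 -0.993
v -0.421 3.449 -2.528
v 0.219 2.73 -1.175
v -1.459 1.25 -3.205
v -0.819 0.531 -1.852
v 0.208 2.393 -3.387
v 0.849 1.674 -2.035
f 1 38 17
f 38 12 41
f 17 41 6
f 38 41 17
f 1 17 13
f 17 6 18
f 13 18 2
f 17 18 13
f 1 13 22
f 13 2 23
f 22 23 8
f 13 23 22
f 1 22 34
f 22 8 37
f 34 37 11
f 22 37 34
f 1 34 38
f 34 11 42
f 38 42 12
f 34 42 38
f 2 18 29
f 18 6 32
f 29 32 10
f 18 32 29
f 6 41 19
f 41 12 40
f 19 40 5
f 41 40 19
f 12 42 39
f 42 11 35
f 39 35 3
f 42 35 39
f 11 37 36
f 37 8 24
f 36 24 7
f 37 24 36
f 8 23 28
f 23 2 25
f 28 25 9
f 23 25 28
f 4 30 16
f 30 10 31
f 16 31 5
f 30 31 16
f 4 16 14
f 16 5 15
f 14 15 3
f 16 15 14
f 4 14 21
f 14 3 20
f 21 20 7
f 14 20 21
f 4 21 26
f 21 7 27
f 26 27 9
f 21 27 26
f 4 26 30
f 26 9 33
f 30 33 10
f 26 33 30
f 5 31 19
f 31 10 32
f 19 32 6
f 31 32 19
f 3 15 39
f 15 5 40
f 39 40 12
f 15 40 39
f 7 20 36
f 20 3 35
f 36 35 11
f 20 35 36
f 9 27 28
f 27 7 24
f 28 24 8
f 27 24 28
f 10 33 29
f 33 9 25
f 29 25 2
f 33 25 29
f 44 43 47
f 44 47 45
f 45 47 48
f 45 48 46
f 47 43 49
f 47 49 48
f 48 49 50
f 48 50 46
f 49 43 51
f 49 51 50
f 50 51 52
f 50 52 46
f 51 43 53
f 51 53 52
f 52 53 54
f 52 54 46
f 53 43 55
f 53 55 54
f 54 55 56
f 54 56 46
f 55 43 57
f 55 57 56
f 56 57 58
f 56 58 46
f 57 43 59
f 57 59 58
f 58 59 60
f 58 60 46
f 59 43 44
f 59 44 60
f 60 44 45
f 60 45 46
f 62 61 65
f 62 65 63
f 63 65 66
f 63 66 64
f 65 61 67
f 65 67 66
f 66 67 68
f 66 68 64
f 67 61 69
f 67 69 68
f 68 69 70
f 68 70 64
f 69 61 71
f 69 71 70
f 70 71 72
f 70 72 64
f 71 61 73
f 71 73 72
f 72 73 74
f 72 74 64
f 73 61 75
f 73 75 74
f 74 75 76
f 74 76 64
f 75 61 77
f 75 77 76
f 76 77 78
f 76 78 64
f 77 61 79
f 77 79 78
f 78 79 80
f 78 80 64
f 79 61 81
f 79 81 80
f 80 81 82
f 80 82 64
f 81 61 83
f 81 83 82
f 82 83 84
f 82 84 64
f 83 61 85
f 83 85 84
f 84 85 86
f 84 86 64
f 85 61 87
f 85 87 86
f 86 87 88
f 86 88 64
f 87 61 89
f 87 89 88
f 88 89 90
f 88 90 64
f 89 61 62
f 89 62 90
f 90 62 63
f 90 63 64
f 92 94 91
f 95 92 91
f 91 94 93
f 93 95 91
f 92 98 94
f 96 92 95
f 96 98 92
f 94 98 93
f 97 95 93
f 93 98 97
f 97 96 95
f 98 96 97
f 100 102 99
f 103 100 99
f 99 102 101
f 101 103 99
f 100 106 102
f 104 100 103
f 104 106 100
f 102 106 101
f 105 103 101
f 101 106 105
f 105 104 103
f 106 104 105



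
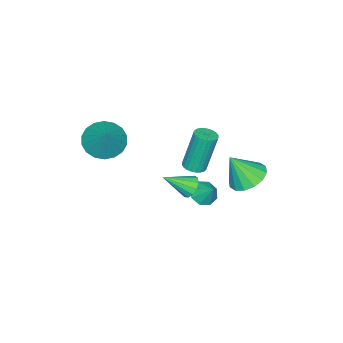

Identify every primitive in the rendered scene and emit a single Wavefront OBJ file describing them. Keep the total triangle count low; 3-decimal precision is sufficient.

v -0.418 1.424 -1.144
v -0.075 1.017 -1.005
v -0.499 1.35 1.004
v -0.842 1.756 0.864
v 0.058 1.186 -1.004
v -0.367 1.518 1.004
v 0.118 1.391 -1.026
v -0.306 1.723 0.983
v 0.097 1.601 -1.065
v -0.328 1.933 0.944
v -0.003 1.784 -1.116
v -0.427 2.116 0.893
v -0.166 1.912 -1.172
v -0.59 2.244 0.837
v -0.367 1.966 -1.223
v -0.791 2.298 0.786
v -0.576 1.937 -1.263
v -1 2.27 0.746
v -0.761 1.83 -1.284
v -1.185 2.163 0.725
v -0.893 1.662 -1.284
v -1.318 1.994 0.724
v -0.954 1.457 -1.263
v -1.378 1.789 0.746
v -0.932 1.247 -1.224
v -1.357 1.579 0.785
v -0.833 1.064 -1.173
v -1.257 1.396 0.836
v -0.67 0.936 -1.117
v -1.094 1.268 0.892
v -0.469 0.882 -1.066
v -0.893 1.214 0.943
v -0.26 0.91 -1.026
v -0.684 1.243 0.983
v 1.014 2.153 -1.165
v 1.451 2.549 -1.17
v 1.826 1.267 -0.355
v 1.264 2.62 -0.905
v 0.997 2.543 -0.722
v 0.736 2.342 -0.68
v 0.563 2.081 -0.792
v 0.533 1.843 -1.022
v 0.655 1.704 -1.298
v 0.892 1.707 -1.531
v 1.167 1.852 -1.649
v 1.394 2.093 -1.612
v 1.499 2.353 -1.434
v -0.634 4 -0.812
v 0.226 4.356 -0.941
v -0.166 3.36 0.532
v -0.016 4.698 -0.694
v -0.424 4.853 -0.479
v -0.888 4.779 -0.353
v -1.284 4.497 -0.349
v -1.506 4.081 -0.47
v -1.494 3.643 -0.683
v -1.251 3.301 -0.93
v -0.844 3.146 -1.145
v -0.379 3.22 -1.271
v 0.017 3.503 -1.274
v 0.238 3.919 -1.154
v 2.218 -1.439 1.168
v 3.033 -1.389 0.609
v 3.042 -0.721 2.432
v 2.832 -1.006 0.523
v 2.509 -0.71 0.565
v 2.128 -0.557 0.727
v 1.766 -0.579 0.976
v 1.493 -0.772 1.263
v 1.363 -1.096 1.532
v 1.403 -1.488 1.728
v 1.604 -1.871 1.814
v 1.927 -2.168 1.772
v 2.308 -2.32 1.61
v 2.671 -2.298 1.361
v 2.944 -2.105 1.074
v 3.073 -1.781 0.805
v -0.436 1.93 -2.805
v 0.164 1.655 -2.797
v -0.144 2.59 -2.015
v 0.135 2.047 -3.114
v -0.228 2.37 -3.25
v -0.713 2.436 -3.125
v -1.036 2.205 -2.813
v -1.007 1.813 -2.495
v -0.644 1.489 -2.359
v -0.159 1.424 -2.484
f 2 1 5
f 2 5 3
f 3 5 6
f 3 6 4
f 5 1 7
f 5 7 6
f 6 7 8
f 6 8 4
f 7 1 9
f 7 9 8
f 8 9 10
f 8 10 4
f 9 1 11
f 9 11 10
f 10 11 12
f 10 12 4
f 11 1 13
f 11 13 12
f 12 13 14
f 12 14 4
f 13 1 15
f 13 15 14
f 14 15 16
f 14 16 4
f 15 1 17
f 15 17 16
f 16 17 18
f 16 18 4
f 17 1 19
f 17 19 18
f 18 19 20
f 18 20 4
f 19 1 21
f 19 21 20
f 20 21 22
f 20 22 4
f 21 1 23
f 21 23 22
f 22 23 24
f 22 24 4
f 23 1 25
f 23 25 24
f 24 25 26
f 24 26 4
f 25 1 27
f 25 27 26
f 26 27 28
f 26 28 4
f 27 1 29
f 27 29 28
f 28 29 30
f 28 30 4
f 29 1 31
f 29 31 30
f 30 31 32
f 30 32 4
f 31 1 33
f 31 33 32
f 32 33 34
f 32 34 4
f 33 1 2
f 33 2 34
f 34 2 3
f 34 3 4
f 36 35 38
f 36 38 37
f 38 35 39
f 38 39 37
f 39 35 40
f 39 40 37
f 40 35 41
f 40 41 37
f 41 35 42
f 41 42 37
f 42 35 43
f 42 43 37
f 43 35 44
f 43 44 37
f 44 35 45
f 44 45 37
f 45 35 46
f 45 46 37
f 46 35 47
f 46 47 37
f 47 35 36
f 47 36 37
f 49 48 51
f 49 51 50
f 51 48 52
f 51 52 50
f 52 48 53
f 52 53 50
f 53 48 54
f 53 54 50
f 54 48 55
f 54 55 50
f 55 48 56
f 55 56 50
f 56 48 57
f 56 57 50
f 57 48 58
f 57 58 50
f 58 48 59
f 58 59 50
f 59 48 60
f 59 60 50
f 60 48 61
f 60 61 50
f 61 48 49
f 61 49 50
f 63 62 65
f 63 65 64
f 65 62 66
f 65 66 64
f 66 62 67
f 66 67 64
f 67 62 68
f 67 68 64
f 68 62 69
f 68 69 64
f 69 62 70
f 69 70 64
f 70 62 71
f 70 71 64
f 71 62 72
f 71 72 64
f 72 62 73
f 72 73 64
f 73 62 74
f 73 74 64
f 74 62 75
f 74 75 64
f 75 62 76
f 75 76 64
f 76 62 77
f 76 77 64
f 77 62 63
f 77 63 64
f 79 78 81
f 79 81 80
f 81 78 82
f 81 82 80
f 82 78 83
f 82 83 80
f 83 78 84
f 83 84 80
f 84 78 85
f 84 85 80
f 85 78 86
f 85 86 80
f 86 78 87
f 86 87 80
f 87 78 79
f 87 79 80



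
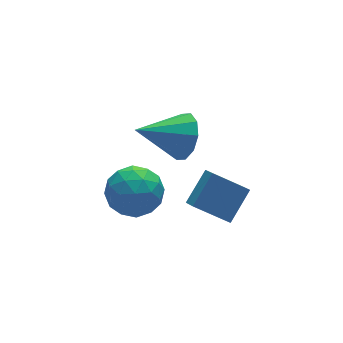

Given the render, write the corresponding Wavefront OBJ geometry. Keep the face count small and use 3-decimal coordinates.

v 0.365 -2.751 2.73
v 0.885 -2.323 3.561
v -1.485 -2.369 3.69
v 0.76 -1.839 3.128
v 0.484 -1.704 2.542
v 0.163 -1.969 2.028
v -0.081 -2.532 1.782
v -0.154 -3.179 1.898
v -0.029 -3.662 2.332
v 0.247 -3.798 2.917
v 0.568 -3.533 3.431
v 0.812 -2.97 3.677
v 1.489 -3.931 -2.156
v 1.436 -4.615 -1.671
v 0.264 -3.155 -1.195
v 0.211 -3.838 -0.71
v 2.649 -3.322 -1.17
v 2.596 -4.005 -0.685
v 1.424 -2.545 -0.209
v 1.371 -3.229 0.276
v -0.641 -0.292 -1.29
v 0.013 -1.333 -1.123
v -2.153 -1.367 -2.057
v -1.499 -2.408 -1.89
v -1.931 -1.783 -0.909
v -0.997 -1.119 -0.435
v -1.143 -1.581 -2.745
v -0.209 -0.917 -2.271
v -0.297 -2.129 -2.022
v -0.784 -2.254 -0.888
v -1.356 -0.446 -2.292
v -1.843 -0.571 -1.158
v -0.181 -0.718 -1.139
v -1.959 -1.982 -2.041
v -2.213 -1.615 -1.465
v -1.828 -2.226 -1.366
v -0.775 -0.592 -0.735
v -0.39 -1.204 -0.637
v -1.533 -1.468 -0.511
v -1.75 -1.496 -2.543
v -1.365 -2.108 -2.445
v -0.312 -0.474 -1.814
v 0.073 -1.085 -1.715
v -0.607 -1.232 -2.669
v 0.021 -1.798 -1.569
v -0.867 -2.43 -2.02
v -0.658 -1.944 -2.523
v -0.109 -1.554 -2.244
v -0.265 -1.871 -0.903
v -1.154 -2.503 -1.354
v -1.408 -2.136 -0.777
v -0.859 -1.745 -0.498
v -0.447 -2.34 -1.431
v -0.986 -0.197 -1.826
v -1.875 -0.829 -2.277
v -1.281 -0.955 -2.682
v -0.732 -0.564 -2.403
v -1.273 -0.27 -1.16
v -2.161 -0.902 -1.611
v -2.031 -1.146 -0.936
v -1.482 -0.756 -0.657
v -1.693 -0.36 -1.749
f 2 1 4
f 2 4 3
f 4 1 5
f 4 5 3
f 5 1 6
f 5 6 3
f 6 1 7
f 6 7 3
f 7 1 8
f 7 8 3
f 8 1 9
f 8 9 3
f 9 1 10
f 9 10 3
f 10 1 11
f 10 11 3
f 11 1 12
f 11 12 3
f 12 1 2
f 12 2 3
f 14 16 13
f 17 14 13
f 13 16 15
f 15 17 13
f 14 20 16
f 18 14 17
f 18 20 14
f 16 20 15
f 19 17 15
f 15 20 19
f 19 18 17
f 20 18 19
f 21 58 37
f 58 32 61
f 37 61 26
f 58 61 37
f 21 37 33
f 37 26 38
f 33 38 22
f 37 38 33
f 21 33 42
f 33 22 43
f 42 43 28
f 33 43 42
f 21 42 54
f 42 28 57
f 54 57 31
f 42 57 54
f 21 54 58
f 54 31 62
f 58 62 32
f 54 62 58
f 22 38 49
f 38 26 52
f 49 52 30
f 38 52 49
f 26 61 39
f 61 32 60
f 39 60 25
f 61 60 39
f 32 62 59
f 62 31 55
f 59 55 23
f 62 55 59
f 31 57 56
f 57 28 44
f 56 44 27
f 57 44 56
f 28 43 48
f 43 22 45
f 48 45 29
f 43 45 48
f 24 50 36
f 50 30 51
f 36 51 25
f 50 51 36
f 24 36 34
f 36 25 35
f 34 35 23
f 36 35 34
f 24 34 41
f 34 23 40
f 41 40 27
f 34 40 41
f 24 41 46
f 41 27 47
f 46 47 29
f 41 47 46
f 24 46 50
f 46 29 53
f 50 53 30
f 46 53 50
f 25 51 39
f 51 30 52
f 39 52 26
f 51 52 39
f 23 35 59
f 35 25 60
f 59 60 32
f 35 60 59
f 27 40 56
f 40 23 55
f 56 55 31
f 40 55 56
f 29 47 48
f 47 27 44
f 48 44 28
f 47 44 48
f 30 53 49
f 53 29 45
f 49 45 22
f 53 45 49



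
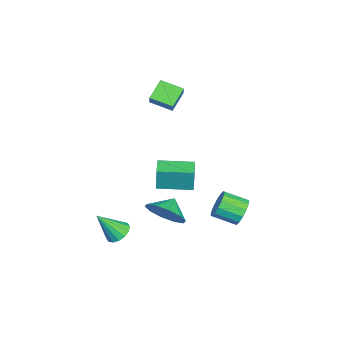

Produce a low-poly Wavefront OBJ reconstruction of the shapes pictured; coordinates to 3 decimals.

v 1.604 -2.204 -3.022
v 2.028 -2.626 -3.403
v 1.876 -3.196 -1.618
v 2.25 -2.369 -3.264
v 2.299 -2.067 -3.06
v 2.162 -1.802 -2.846
v 1.875 -1.644 -2.679
v 1.515 -1.637 -2.603
v 1.179 -1.781 -2.64
v 0.957 -2.039 -2.779
v 0.908 -2.341 -2.983
v 1.045 -2.606 -3.197
v 1.332 -2.763 -3.364
v 1.692 -2.771 -3.44
v 2.069 3.798 -0.71
v 2.361 3.494 -1.378
v 2.282 2.318 -0.878
v 1.991 2.622 -0.21
v 2.688 3.571 -1.146
v 2.61 2.395 -0.645
v 2.85 3.709 -0.796
v 2.771 2.534 -0.295
v 2.802 3.871 -0.424
v 2.723 2.695 0.077
v 2.558 4.013 -0.128
v 2.479 2.838 0.373
v 2.183 4.098 0.012
v 2.104 2.922 0.512
v 1.778 4.102 -0.042
v 1.699 2.926 0.458
v 1.45 4.025 -0.275
v 1.372 2.849 0.226
v 1.289 3.886 -0.625
v 1.21 2.711 -0.124
v 1.337 3.725 -0.997
v 1.258 2.549 -0.496
v 1.581 3.582 -1.293
v 1.502 2.407 -0.792
v 1.956 3.498 -1.432
v 1.877 2.322 -0.932
v -3.892 -0.649 4.016
v -3.395 -0.59 4.678
v -3.576 0.522 3.675
v -3.079 0.581 4.337
v -2.941 -1.101 3.343
v -2.444 -1.042 4.005
v -2.625 0.07 3.002
v -2.128 0.129 3.664
v 2.651 0.188 -0.596
v 3.303 0.965 -0.196
v 1.869 0.572 -0.064
v 3.029 1.196 -0.767
v 2.611 1.042 -1.272
v 2.208 0.562 -1.518
v 1.974 -0.061 -1.413
v 1.998 -0.588 -0.995
v 2.272 -0.82 -0.424
v 2.691 -0.666 0.081
v 3.094 -0.186 0.327
v 3.328 0.437 0.222
v 2.397 -0.207 1.854
v 2.457 -0.17 3.102
v 2.325 1.531 1.806
v 2.385 1.568 3.054
v 3.375 -0.168 1.806
v 3.435 -0.131 3.054
v 3.303 1.57 1.758
v 3.363 1.607 3.006
f 2 1 4
f 2 4 3
f 4 1 5
f 4 5 3
f 5 1 6
f 5 6 3
f 6 1 7
f 6 7 3
f 7 1 8
f 7 8 3
f 8 1 9
f 8 9 3
f 9 1 10
f 9 10 3
f 10 1 11
f 10 11 3
f 11 1 12
f 11 12 3
f 12 1 13
f 12 13 3
f 13 1 14
f 13 14 3
f 14 1 2
f 14 2 3
f 16 15 19
f 16 19 17
f 17 19 20
f 17 20 18
f 19 15 21
f 19 21 20
f 20 21 22
f 20 22 18
f 21 15 23
f 21 23 22
f 22 23 24
f 22 24 18
f 23 15 25
f 23 25 24
f 24 25 26
f 24 26 18
f 25 15 27
f 25 27 26
f 26 27 28
f 26 28 18
f 27 15 29
f 27 29 28
f 28 29 30
f 28 30 18
f 29 15 31
f 29 31 30
f 30 31 32
f 30 32 18
f 31 15 33
f 31 33 32
f 32 33 34
f 32 34 18
f 33 15 35
f 33 35 34
f 34 35 36
f 34 36 18
f 35 15 37
f 35 37 36
f 36 37 38
f 36 38 18
f 37 15 39
f 37 39 38
f 38 39 40
f 38 40 18
f 39 15 16
f 39 16 40
f 40 16 17
f 40 17 18
f 42 44 41
f 45 42 41
f 41 44 43
f 43 45 41
f 42 48 44
f 46 42 45
f 46 48 42
f 44 48 43
f 47 45 43
f 43 48 47
f 47 46 45
f 48 46 47
f 50 49 52
f 50 52 51
f 52 49 53
f 52 53 51
f 53 49 54
f 53 54 51
f 54 49 55
f 54 55 51
f 55 49 56
f 55 56 51
f 56 49 57
f 56 57 51
f 57 49 58
f 57 58 51
f 58 49 59
f 58 59 51
f 59 49 60
f 59 60 51
f 60 49 50
f 60 50 51
f 62 64 61
f 65 62 61
f 61 64 63
f 63 65 61
f 62 68 64
f 66 62 65
f 66 68 62
f 64 68 63
f 67 65 63
f 63 68 67
f 67 66 65
f 68 66 67



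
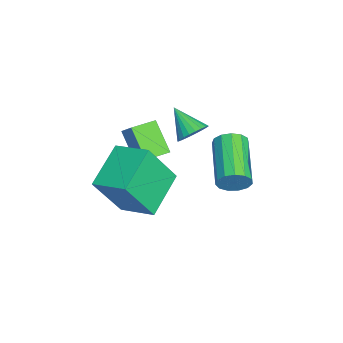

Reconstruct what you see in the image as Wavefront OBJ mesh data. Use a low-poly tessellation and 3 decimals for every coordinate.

v -0.613 1.006 -2.738
v -0.381 0.665 -2.172
v -2.436 0.393 -1.496
v -2.667 0.734 -2.062
v -0.399 1.046 -2.073
v -2.454 0.774 -1.396
v -0.484 1.414 -2.184
v -2.539 1.143 -1.508
v -0.611 1.653 -2.472
v -2.665 1.381 -1.795
v -0.738 1.686 -2.844
v -2.792 1.415 -2.167
v -0.825 1.504 -3.182
v -2.879 1.232 -2.506
v -0.845 1.163 -3.38
v -2.899 0.891 -2.703
v -0.791 0.772 -3.373
v -2.846 0.5 -2.697
v -0.681 0.456 -3.166
v -2.735 0.184 -2.489
v -0.549 0.314 -2.822
v -2.603 0.042 -2.146
v -0.437 0.392 -2.452
v -2.492 0.12 -1.775
v -1.627 -1.842 -2.196
v -2.501 -2.464 -1.105
v -1.113 -1.411 -1.538
v -1.987 -2.032 -0.447
v -0.973 -2.688 -2.153
v -1.847 -3.309 -1.062
v -0.459 -2.256 -1.495
v -1.333 -2.878 -0.404
v 0.312 -2.25 -1.491
v 0.839 -3.198 0.354
v 1.032 -0.987 -1.046
v 1.558 -1.935 0.798
v 1.962 -2.905 -2.298
v 2.488 -3.853 -0.454
v 2.681 -1.642 -1.854
v 3.208 -2.59 -0.009
v -0.698 -0.535 -0.059
v -0.341 -1.073 -0.237
v -1.442 -1.305 0.779
v -0.202 -0.985 -0.033
v -0.14 -0.829 0.167
v -0.162 -0.627 0.332
v -0.265 -0.412 0.438
v -0.435 -0.215 0.469
v -0.645 -0.067 0.419
v -0.862 0.01 0.296
v -1.055 0.004 0.119
v -1.193 -0.084 -0.084
v -1.256 -0.241 -0.284
v -1.234 -0.442 -0.45
v -1.13 -0.657 -0.556
v -0.961 -0.854 -0.586
v -0.751 -1.002 -0.536
v -0.533 -1.079 -0.413
f 2 1 5
f 2 5 3
f 3 5 6
f 3 6 4
f 5 1 7
f 5 7 6
f 6 7 8
f 6 8 4
f 7 1 9
f 7 9 8
f 8 9 10
f 8 10 4
f 9 1 11
f 9 11 10
f 10 11 12
f 10 12 4
f 11 1 13
f 11 13 12
f 12 13 14
f 12 14 4
f 13 1 15
f 13 15 14
f 14 15 16
f 14 16 4
f 15 1 17
f 15 17 16
f 16 17 18
f 16 18 4
f 17 1 19
f 17 19 18
f 18 19 20
f 18 20 4
f 19 1 21
f 19 21 20
f 20 21 22
f 20 22 4
f 21 1 23
f 21 23 22
f 22 23 24
f 22 24 4
f 23 1 2
f 23 2 24
f 24 2 3
f 24 3 4
f 26 28 25
f 29 26 25
f 25 28 27
f 27 29 25
f 26 32 28
f 30 26 29
f 30 32 26
f 28 32 27
f 31 29 27
f 27 32 31
f 31 30 29
f 32 30 31
f 34 36 33
f 37 34 33
f 33 36 35
f 35 37 33
f 34 40 36
f 38 34 37
f 38 40 34
f 36 40 35
f 39 37 35
f 35 40 39
f 39 38 37
f 40 38 39
f 42 41 44
f 42 44 43
f 44 41 45
f 44 45 43
f 45 41 46
f 45 46 43
f 46 41 47
f 46 47 43
f 47 41 48
f 47 48 43
f 48 41 49
f 48 49 43
f 49 41 50
f 49 50 43
f 50 41 51
f 50 51 43
f 51 41 52
f 51 52 43
f 52 41 53
f 52 53 43
f 53 41 54
f 53 54 43
f 54 41 55
f 54 55 43
f 55 41 56
f 55 56 43
f 56 41 57
f 56 57 43
f 57 41 58
f 57 58 43
f 58 41 42
f 58 42 43



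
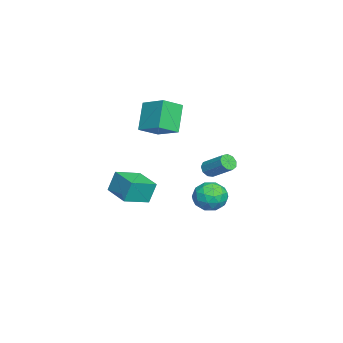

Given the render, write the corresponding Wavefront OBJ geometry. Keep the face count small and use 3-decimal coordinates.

v 0.586 1.15 -0.216
v 1.095 1.116 -0.568
v 1.863 2.337 0.423
v 1.354 2.37 0.776
v 0.83 1.409 -0.723
v 1.598 2.629 0.268
v 0.451 1.58 -0.641
v 1.219 2.801 0.35
v 0.135 1.55 -0.36
v 0.903 2.771 0.632
v 0.03 1.333 -0.011
v 0.798 2.553 0.981
v 0.186 1.03 0.242
v 0.953 2.25 1.234
v 0.528 0.783 0.281
v 1.296 2.004 1.272
v 0.898 0.708 0.087
v 1.666 1.928 1.079
v 1.122 0.839 -0.248
v 1.89 2.06 0.743
v 2.413 -3.089 -1.447
v 2.221 -2.667 -0.062
v 3.836 -1.903 -1.611
v 3.645 -1.481 -0.227
v 3.515 -4.339 -0.913
v 3.324 -3.917 0.471
v 4.939 -3.153 -1.078
v 4.747 -2.731 0.307
v -1.423 -3.067 4.107
v -0.379 -1.685 4.812
v -2.311 -2.037 3.405
v -1.267 -0.656 4.111
v -0.173 -3.144 2.409
v 0.871 -1.763 3.115
v -1.061 -2.115 1.708
v -0.017 -0.733 2.413
v -2.834 1.643 -4.426
v -2.232 1.923 -3.453
v -2.248 -0.163 -4.267
v -1.646 0.117 -3.294
v -2.824 0.12 -3.28
v -3.186 1.237 -3.378
v -1.294 0.523 -4.342
v -1.656 1.64 -4.44
v -1.281 1.231 -3.401
v -2.226 0.982 -2.745
v -2.254 0.778 -4.975
v -3.199 0.529 -4.319
v -2.584 1.942 -3.953
v -1.896 -0.182 -3.767
v -2.588 -0.18 -3.758
v -2.234 -0.015 -3.187
v -3.145 1.538 -3.909
v -2.791 1.703 -3.337
v -3.139 0.643 -3.236
v -1.689 0.057 -4.383
v -1.335 0.222 -3.811
v -2.246 1.775 -4.533
v -1.892 1.94 -3.962
v -1.341 1.117 -4.484
v -1.671 1.7 -3.351
v -1.327 0.638 -3.258
v -1.12 0.877 -3.874
v -1.333 1.533 -3.931
v -2.227 1.553 -2.965
v -1.883 0.492 -2.872
v -2.575 0.494 -2.864
v -2.788 1.15 -2.921
v -1.668 1.147 -2.935
v -2.597 1.268 -4.848
v -2.253 0.207 -4.755
v -1.692 0.61 -4.799
v -1.905 1.266 -4.856
v -3.153 1.122 -4.462
v -2.809 0.06 -4.369
v -3.147 0.227 -3.789
v -3.36 0.883 -3.846
v -2.812 0.613 -4.785
f 2 1 5
f 2 5 3
f 3 5 6
f 3 6 4
f 5 1 7
f 5 7 6
f 6 7 8
f 6 8 4
f 7 1 9
f 7 9 8
f 8 9 10
f 8 10 4
f 9 1 11
f 9 11 10
f 10 11 12
f 10 12 4
f 11 1 13
f 11 13 12
f 12 13 14
f 12 14 4
f 13 1 15
f 13 15 14
f 14 15 16
f 14 16 4
f 15 1 17
f 15 17 16
f 16 17 18
f 16 18 4
f 17 1 19
f 17 19 18
f 18 19 20
f 18 20 4
f 19 1 2
f 19 2 20
f 20 2 3
f 20 3 4
f 22 24 21
f 25 22 21
f 21 24 23
f 23 25 21
f 22 28 24
f 26 22 25
f 26 28 22
f 24 28 23
f 27 25 23
f 23 28 27
f 27 26 25
f 28 26 27
f 30 32 29
f 33 30 29
f 29 32 31
f 31 33 29
f 30 36 32
f 34 30 33
f 34 36 30
f 32 36 31
f 35 33 31
f 31 36 35
f 35 34 33
f 36 34 35
f 37 74 53
f 74 48 77
f 53 77 42
f 74 77 53
f 37 53 49
f 53 42 54
f 49 54 38
f 53 54 49
f 37 49 58
f 49 38 59
f 58 59 44
f 49 59 58
f 37 58 70
f 58 44 73
f 70 73 47
f 58 73 70
f 37 70 74
f 70 47 78
f 74 78 48
f 70 78 74
f 38 54 65
f 54 42 68
f 65 68 46
f 54 68 65
f 42 77 55
f 77 48 76
f 55 76 41
f 77 76 55
f 48 78 75
f 78 47 71
f 75 71 39
f 78 71 75
f 47 73 72
f 73 44 60
f 72 60 43
f 73 60 72
f 44 59 64
f 59 38 61
f 64 61 45
f 59 61 64
f 40 66 52
f 66 46 67
f 52 67 41
f 66 67 52
f 40 52 50
f 52 41 51
f 50 51 39
f 52 51 50
f 40 50 57
f 50 39 56
f 57 56 43
f 50 56 57
f 40 57 62
f 57 43 63
f 62 63 45
f 57 63 62
f 40 62 66
f 62 45 69
f 66 69 46
f 62 69 66
f 41 67 55
f 67 46 68
f 55 68 42
f 67 68 55
f 39 51 75
f 51 41 76
f 75 76 48
f 51 76 75
f 43 56 72
f 56 39 71
f 72 71 47
f 56 71 72
f 45 63 64
f 63 43 60
f 64 60 44
f 63 60 64
f 46 69 65
f 69 45 61
f 65 61 38
f 69 61 65



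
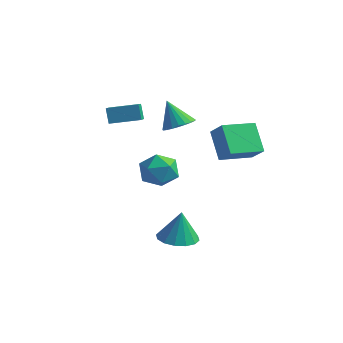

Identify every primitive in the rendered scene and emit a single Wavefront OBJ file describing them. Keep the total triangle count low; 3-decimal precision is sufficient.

v -4.03 -3.286 1.126
v -4.358 -3.135 1.983
v -4.471 -2.643 0.843
v -4.799 -2.491 1.7
v -2.821 -2.329 1.42
v -3.149 -2.177 2.277
v -3.262 -1.685 1.137
v -3.59 -1.534 1.994
v -3.055 -1.022 -1.654
v -2 -0.832 -1.498
v -2.66 -2.468 -2.562
v -1.605 -2.278 -2.406
v -2.233 -2.567 -1.572
v -2.477 -1.674 -1.011
v -2.183 -1.626 -3.049
v -2.427 -0.733 -2.488
v -1.461 -1.206 -2.36
v -1.492 -1.787 -1.447
v -3.168 -1.513 -2.613
v -3.199 -2.094 -1.7
v 1.559 -1.817 -0.028
v 0.559 -1.276 1.302
v 2.165 -0.158 -0.248
v 1.165 0.383 1.082
v 2.455 -2.043 0.738
v 1.455 -1.502 2.068
v 3.061 -0.384 0.518
v 2.061 0.157 1.848
v 0.909 -3.917 -4.54
v 1.47 -4.757 -4.53
v 1.051 -3.803 -2.88
v 1.813 -4.366 -4.586
v 1.913 -3.855 -4.63
v 1.745 -3.361 -4.65
v 1.352 -3.015 -4.64
v 0.841 -2.912 -4.604
v 0.348 -3.077 -4.55
v 0.006 -3.468 -4.494
v -0.095 -3.979 -4.45
v 0.074 -4.474 -4.43
v 0.466 -4.819 -4.44
v 0.977 -4.923 -4.476
v -2.489 -0.038 0.411
v -1.937 -0.645 0.668
v -3.231 -0.102 1.849
v -1.77 -0.345 0.768
v -1.727 0.008 0.806
v -1.815 0.353 0.775
v -2.021 0.63 0.682
v -2.307 0.792 0.541
v -2.625 0.811 0.379
v -2.919 0.682 0.221
v -3.139 0.43 0.096
v -3.247 0.096 0.026
v -3.223 -0.261 0.022
v -3.073 -0.579 0.086
v -2.822 -0.804 0.205
v -2.513 -0.896 0.36
v -2.2 -0.84 0.524
f 2 4 1
f 5 2 1
f 1 4 3
f 3 5 1
f 2 8 4
f 6 2 5
f 6 8 2
f 4 8 3
f 7 5 3
f 3 8 7
f 7 6 5
f 8 6 7
f 9 20 14
f 9 14 10
f 9 10 16
f 9 16 19
f 9 19 20
f 10 14 18
f 14 20 13
f 20 19 11
f 19 16 15
f 16 10 17
f 12 18 13
f 12 13 11
f 12 11 15
f 12 15 17
f 12 17 18
f 13 18 14
f 11 13 20
f 15 11 19
f 17 15 16
f 18 17 10
f 22 24 21
f 25 22 21
f 21 24 23
f 23 25 21
f 22 28 24
f 26 22 25
f 26 28 22
f 24 28 23
f 27 25 23
f 23 28 27
f 27 26 25
f 28 26 27
f 30 29 32
f 30 32 31
f 32 29 33
f 32 33 31
f 33 29 34
f 33 34 31
f 34 29 35
f 34 35 31
f 35 29 36
f 35 36 31
f 36 29 37
f 36 37 31
f 37 29 38
f 37 38 31
f 38 29 39
f 38 39 31
f 39 29 40
f 39 40 31
f 40 29 41
f 40 41 31
f 41 29 42
f 41 42 31
f 42 29 30
f 42 30 31
f 44 43 46
f 44 46 45
f 46 43 47
f 46 47 45
f 47 43 48
f 47 48 45
f 48 43 49
f 48 49 45
f 49 43 50
f 49 50 45
f 50 43 51
f 50 51 45
f 51 43 52
f 51 52 45
f 52 43 53
f 52 53 45
f 53 43 54
f 53 54 45
f 54 43 55
f 54 55 45
f 55 43 56
f 55 56 45
f 56 43 57
f 56 57 45
f 57 43 58
f 57 58 45
f 58 43 59
f 58 59 45
f 59 43 44
f 59 44 45



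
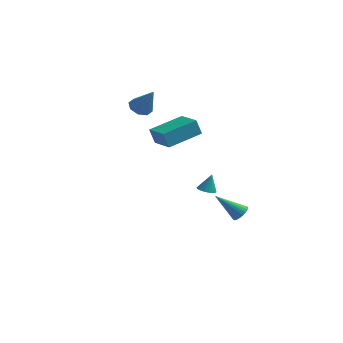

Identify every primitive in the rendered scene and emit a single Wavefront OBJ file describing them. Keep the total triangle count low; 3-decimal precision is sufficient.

v -3.413 3.026 2.972
v -2.897 2.68 2.589
v -2.527 2.714 4.448
v -2.793 3.226 2.642
v -3.052 3.656 2.889
v -3.523 3.716 3.184
v -3.929 3.373 3.354
v -4.033 2.826 3.301
v -3.773 2.397 3.055
v -3.303 2.336 2.76
v -1.021 -1.091 2.72
v -1.326 -1.112 3.64
v 0.202 0.519 3.163
v -0.103 0.498 4.083
v 0.123 -2.058 3.077
v -0.182 -2.079 3.997
v 1.346 -0.448 3.52
v 1.041 -0.469 4.44
v 0.703 2.225 -2.358
v 1.251 2.135 -2.43
v 0.897 2.575 -1.302
v 1.223 2.372 -2.503
v 1.092 2.58 -2.548
v 0.885 2.717 -2.555
v 0.641 2.757 -2.523
v 0.409 2.691 -2.459
v 0.235 2.533 -2.374
v 0.154 2.315 -2.287
v 0.182 2.078 -2.214
v 0.313 1.871 -2.169
v 0.52 1.733 -2.162
v 0.764 1.693 -2.194
v 0.996 1.759 -2.258
v 1.17 1.917 -2.342
v 2.538 2.66 -4.103
v 2.827 2.182 -3.912
v 1.162 2.34 -2.817
v 2.92 2.358 -3.769
v 2.947 2.587 -3.683
v 2.903 2.828 -3.67
v 2.796 3.04 -3.732
v 2.645 3.186 -3.858
v 2.475 3.241 -4.026
v 2.316 3.196 -4.207
v 2.195 3.058 -4.371
v 2.134 2.851 -4.488
v 2.143 2.611 -4.538
v 2.22 2.38 -4.513
v 2.352 2.197 -4.417
v 2.516 2.094 -4.267
v 2.684 2.088 -4.088
f 2 1 4
f 2 4 3
f 4 1 5
f 4 5 3
f 5 1 6
f 5 6 3
f 6 1 7
f 6 7 3
f 7 1 8
f 7 8 3
f 8 1 9
f 8 9 3
f 9 1 10
f 9 10 3
f 10 1 2
f 10 2 3
f 12 14 11
f 15 12 11
f 11 14 13
f 13 15 11
f 12 18 14
f 16 12 15
f 16 18 12
f 14 18 13
f 17 15 13
f 13 18 17
f 17 16 15
f 18 16 17
f 20 19 22
f 20 22 21
f 22 19 23
f 22 23 21
f 23 19 24
f 23 24 21
f 24 19 25
f 24 25 21
f 25 19 26
f 25 26 21
f 26 19 27
f 26 27 21
f 27 19 28
f 27 28 21
f 28 19 29
f 28 29 21
f 29 19 30
f 29 30 21
f 30 19 31
f 30 31 21
f 31 19 32
f 31 32 21
f 32 19 33
f 32 33 21
f 33 19 34
f 33 34 21
f 34 19 20
f 34 20 21
f 36 35 38
f 36 38 37
f 38 35 39
f 38 39 37
f 39 35 40
f 39 40 37
f 40 35 41
f 40 41 37
f 41 35 42
f 41 42 37
f 42 35 43
f 42 43 37
f 43 35 44
f 43 44 37
f 44 35 45
f 44 45 37
f 45 35 46
f 45 46 37
f 46 35 47
f 46 47 37
f 47 35 48
f 47 48 37
f 48 35 49
f 48 49 37
f 49 35 50
f 49 50 37
f 50 35 51
f 50 51 37
f 51 35 36
f 51 36 37



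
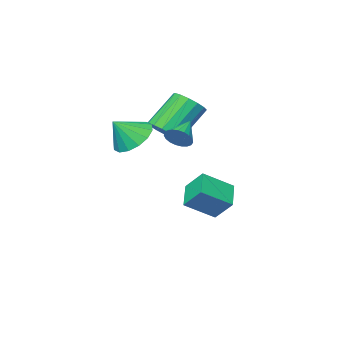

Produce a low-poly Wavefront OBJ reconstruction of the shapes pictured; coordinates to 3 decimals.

v 1.636 0.556 3.269
v 1.99 0.596 3.848
v 0.584 0.004 3.951
v 1.857 0.845 3.843
v 1.685 1.045 3.739
v 1.505 1.159 3.554
v 1.347 1.169 3.319
v 1.24 1.073 3.076
v 1.201 0.888 2.866
v 1.237 0.645 2.726
v 1.342 0.387 2.679
v 1.499 0.158 2.735
v 1.678 -0.002 2.883
v 1.851 -0.066 3.098
v 1.987 -0.022 3.342
v 2.061 0.121 3.574
v 2.063 0.34 3.753
v 2.8 -1.177 3.09
v 3.622 -1.005 2.395
v 3.72 -1.363 4.13
v 3.495 -0.495 2.599
v 3.181 -0.167 2.935
v 2.766 -0.11 3.313
v 2.36 -0.339 3.63
v 2.072 -0.792 3.804
v 1.979 -1.348 3.786
v 2.106 -1.859 3.581
v 2.42 -2.186 3.246
v 2.835 -2.243 2.868
v 3.241 -2.014 2.55
v 3.529 -1.561 2.377
v -2.14 -1.773 -3.075
v -3.016 -2.815 -2.4
v -2.442 -0.86 -2.058
v -3.319 -1.902 -1.383
v -0.761 -2.338 -2.157
v -1.638 -3.38 -1.482
v -1.064 -1.425 -1.14
v -1.94 -2.467 -0.465
v -0.456 -3.458 2.173
v 0.185 -3.736 2.757
v -1.264 -3.679 4.371
v -1.904 -3.402 3.787
v 0.21 -3.265 2.763
v -1.239 -3.209 4.377
v 0.056 -2.847 2.611
v -1.392 -2.79 4.225
v -0.234 -2.592 2.341
v -1.683 -2.535 3.956
v -0.584 -2.569 2.027
v -2.032 -2.513 3.641
v -0.899 -2.785 1.751
v -2.348 -2.728 3.366
v -1.096 -3.181 1.589
v -2.545 -3.124 3.203
v -1.121 -3.651 1.583
v -2.57 -3.595 3.197
v -0.968 -4.07 1.735
v -2.416 -4.013 3.349
v -0.677 -4.325 2.004
v -2.126 -4.268 3.619
v -0.328 -4.347 2.319
v -1.776 -4.291 3.933
v -0.012 -4.132 2.594
v -1.461 -4.075 4.209
f 2 1 4
f 2 4 3
f 4 1 5
f 4 5 3
f 5 1 6
f 5 6 3
f 6 1 7
f 6 7 3
f 7 1 8
f 7 8 3
f 8 1 9
f 8 9 3
f 9 1 10
f 9 10 3
f 10 1 11
f 10 11 3
f 11 1 12
f 11 12 3
f 12 1 13
f 12 13 3
f 13 1 14
f 13 14 3
f 14 1 15
f 14 15 3
f 15 1 16
f 15 16 3
f 16 1 17
f 16 17 3
f 17 1 2
f 17 2 3
f 19 18 21
f 19 21 20
f 21 18 22
f 21 22 20
f 22 18 23
f 22 23 20
f 23 18 24
f 23 24 20
f 24 18 25
f 24 25 20
f 25 18 26
f 25 26 20
f 26 18 27
f 26 27 20
f 27 18 28
f 27 28 20
f 28 18 29
f 28 29 20
f 29 18 30
f 29 30 20
f 30 18 31
f 30 31 20
f 31 18 19
f 31 19 20
f 33 35 32
f 36 33 32
f 32 35 34
f 34 36 32
f 33 39 35
f 37 33 36
f 37 39 33
f 35 39 34
f 38 36 34
f 34 39 38
f 38 37 36
f 39 37 38
f 41 40 44
f 41 44 42
f 42 44 45
f 42 45 43
f 44 40 46
f 44 46 45
f 45 46 47
f 45 47 43
f 46 40 48
f 46 48 47
f 47 48 49
f 47 49 43
f 48 40 50
f 48 50 49
f 49 50 51
f 49 51 43
f 50 40 52
f 50 52 51
f 51 52 53
f 51 53 43
f 52 40 54
f 52 54 53
f 53 54 55
f 53 55 43
f 54 40 56
f 54 56 55
f 55 56 57
f 55 57 43
f 56 40 58
f 56 58 57
f 57 58 59
f 57 59 43
f 58 40 60
f 58 60 59
f 59 60 61
f 59 61 43
f 60 40 62
f 60 62 61
f 61 62 63
f 61 63 43
f 62 40 64
f 62 64 63
f 63 64 65
f 63 65 43
f 64 40 41
f 64 41 65
f 65 41 42
f 65 42 43

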